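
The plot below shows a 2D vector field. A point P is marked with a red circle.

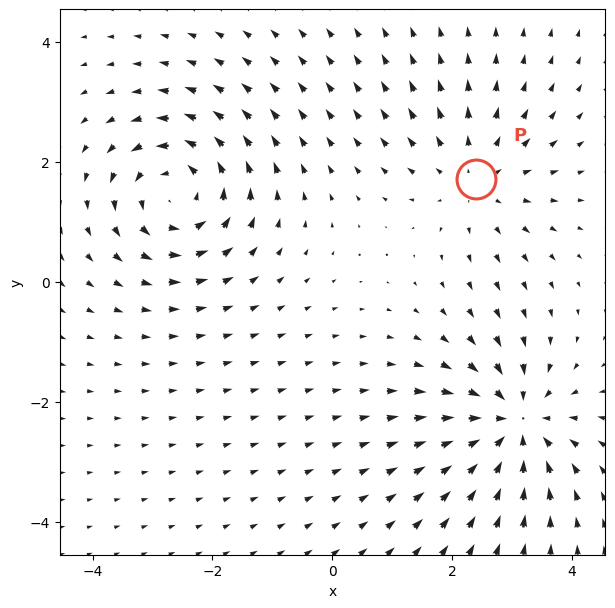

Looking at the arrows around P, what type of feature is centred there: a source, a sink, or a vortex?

source

At P (2.4, 1.7) the arrows spread outward. Divergence about +2, curl ≈0 — positive divergence with near-zero curl is a source.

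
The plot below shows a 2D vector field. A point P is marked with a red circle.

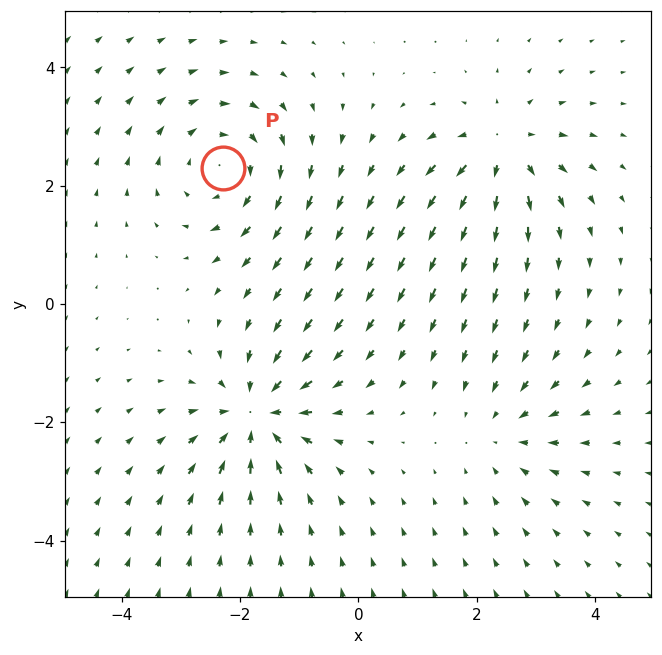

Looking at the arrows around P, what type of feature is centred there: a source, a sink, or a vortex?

At P (-2.3, 2.3) the arrows circulate clockwise. Divergence ≈0, curl about -3 — near-zero divergence with nonzero curl is a vortex.

vortex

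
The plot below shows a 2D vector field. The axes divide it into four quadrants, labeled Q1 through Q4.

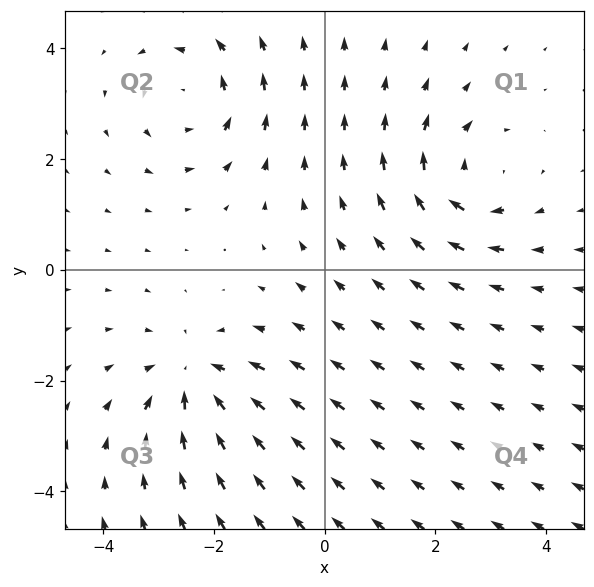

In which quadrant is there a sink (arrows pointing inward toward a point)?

Q3

The sink sits at approximately (-2.4, -2.0), which lies in quadrant Q3. The divergence there is about -4, negative as expected for a sink.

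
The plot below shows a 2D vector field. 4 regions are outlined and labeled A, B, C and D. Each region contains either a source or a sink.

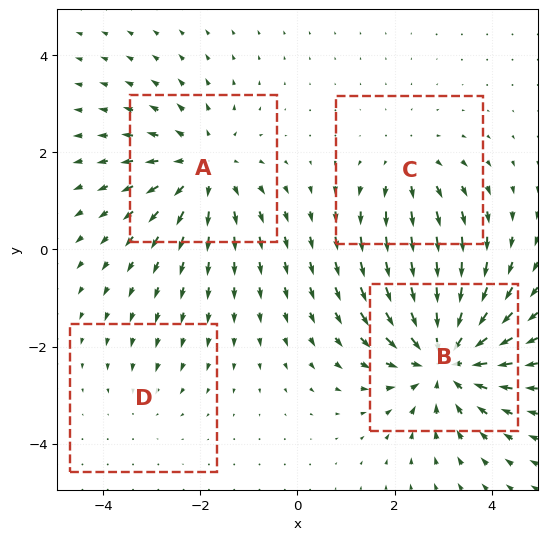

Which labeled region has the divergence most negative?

Divergence at each region's feature centre — A: about +4, B: about -6, C: about +3, D: about -2. Region B is most negative.

B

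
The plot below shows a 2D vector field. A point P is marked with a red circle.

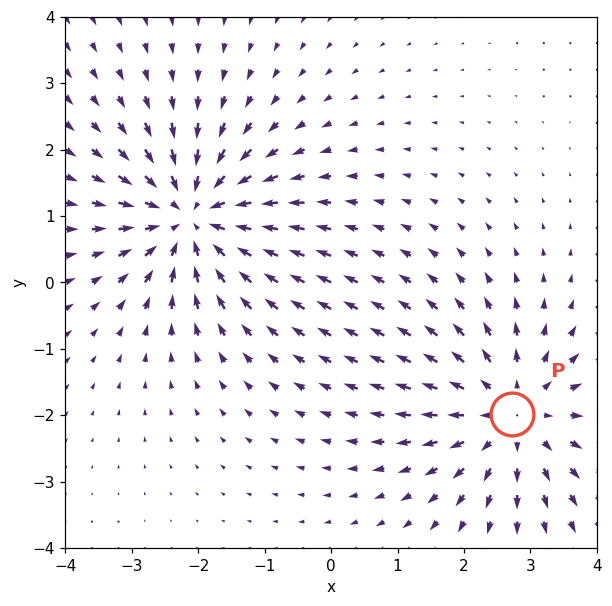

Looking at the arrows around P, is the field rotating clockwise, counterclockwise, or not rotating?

Near P at (2.7, -2.0) the arrows show no circulation. The curl there is ≈0.

not rotating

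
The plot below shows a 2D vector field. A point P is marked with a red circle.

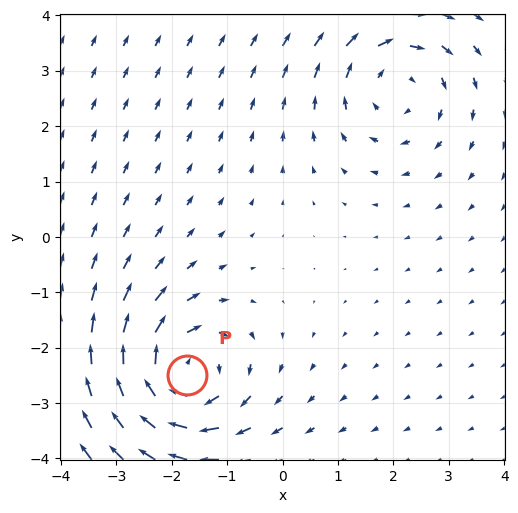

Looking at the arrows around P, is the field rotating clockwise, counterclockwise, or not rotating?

Near P at (-1.7, -2.5) the arrows circulate clockwise. The curl (z-component) there is about -6; negative curl means clockwise rotation.

clockwise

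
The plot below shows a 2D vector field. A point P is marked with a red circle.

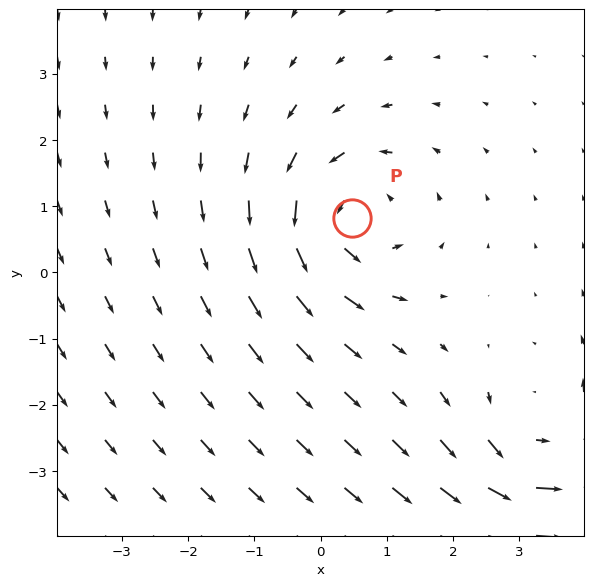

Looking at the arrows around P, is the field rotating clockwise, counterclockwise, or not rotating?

counterclockwise

Near P at (0.5, 0.8) the arrows circulate counterclockwise. The curl (z-component) there is about +5; positive curl means counterclockwise rotation.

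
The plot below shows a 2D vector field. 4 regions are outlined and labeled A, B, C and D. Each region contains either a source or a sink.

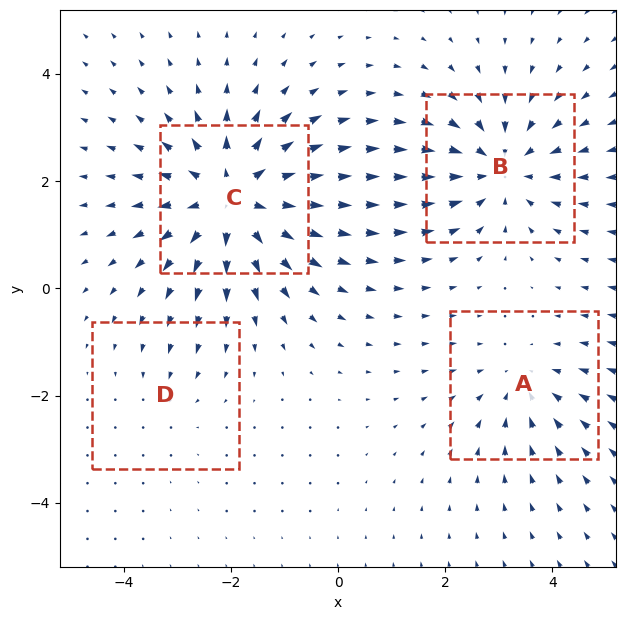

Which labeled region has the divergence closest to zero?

D

Divergence at each region's feature centre — A: about -3, B: about -5, C: about +6, D: about -2. Region D is closest to zero.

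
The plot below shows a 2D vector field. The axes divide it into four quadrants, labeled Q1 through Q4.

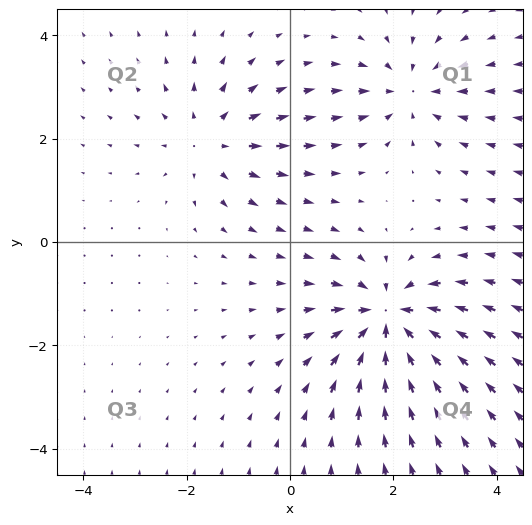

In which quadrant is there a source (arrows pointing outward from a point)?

The source sits at approximately (-1.5, 2.0), which lies in quadrant Q2. The divergence there is about +3, positive as expected for a source.

Q2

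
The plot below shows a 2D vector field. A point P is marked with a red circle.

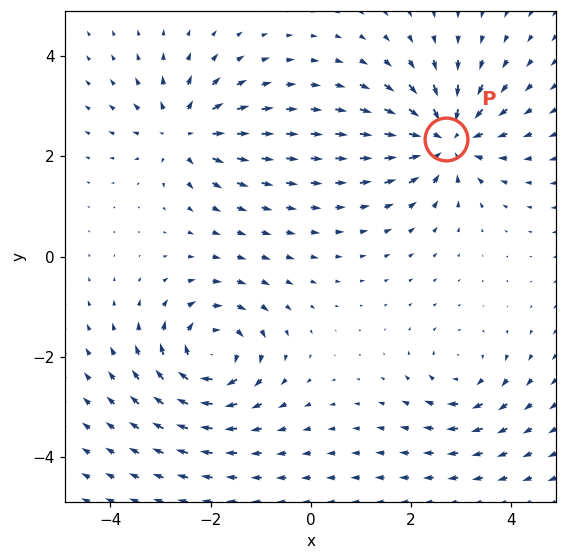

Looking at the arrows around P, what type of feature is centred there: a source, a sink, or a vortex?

sink

At P (2.7, 2.3) the arrows converge inward. Divergence about -6, curl ≈0 — negative divergence with near-zero curl is a sink.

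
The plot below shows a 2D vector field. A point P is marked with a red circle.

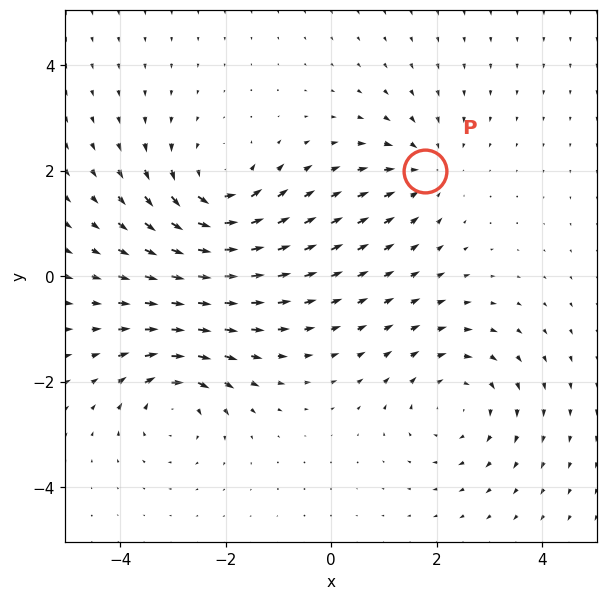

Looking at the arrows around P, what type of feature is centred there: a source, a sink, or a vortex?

sink

At P (1.8, 2.0) the arrows converge inward. Divergence about -3, curl ≈0 — negative divergence with near-zero curl is a sink.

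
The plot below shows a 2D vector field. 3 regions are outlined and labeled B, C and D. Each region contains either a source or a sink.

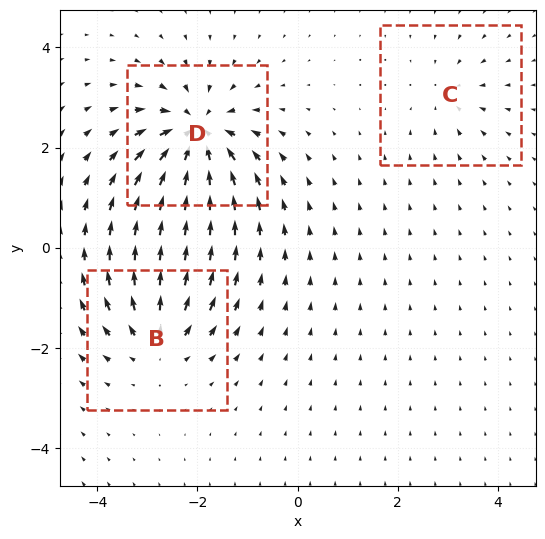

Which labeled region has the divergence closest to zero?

C

Divergence at each region's feature centre — B: about +4, C: about -2, D: about -6. Region C is closest to zero.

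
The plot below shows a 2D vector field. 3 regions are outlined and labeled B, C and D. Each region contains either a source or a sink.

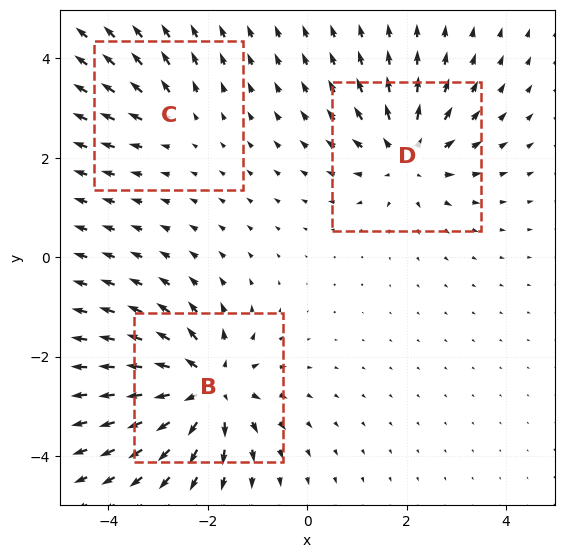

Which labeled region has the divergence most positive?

Divergence at each region's feature centre — B: about +5, C: about +2, D: about +4. Region B is most positive.

B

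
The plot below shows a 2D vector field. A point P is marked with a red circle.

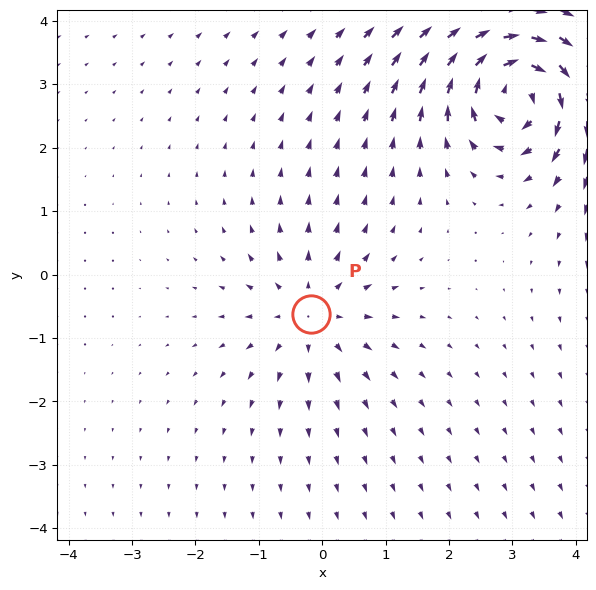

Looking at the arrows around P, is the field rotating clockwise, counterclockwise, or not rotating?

Near P at (-0.2, -0.6) the arrows show no circulation. The curl there is ≈0.

not rotating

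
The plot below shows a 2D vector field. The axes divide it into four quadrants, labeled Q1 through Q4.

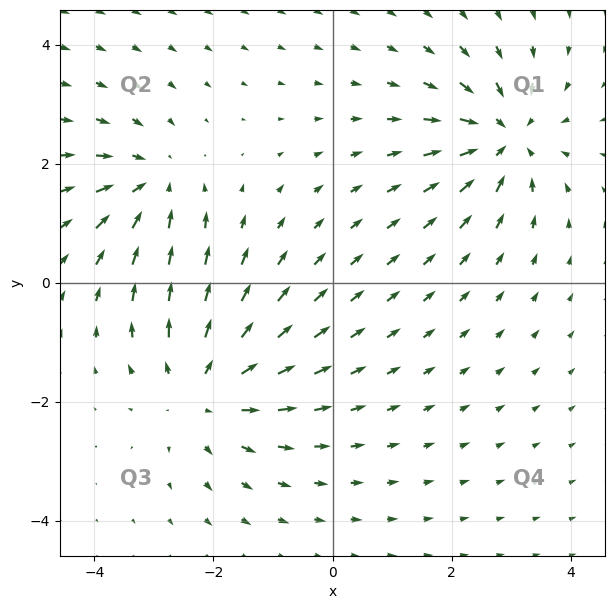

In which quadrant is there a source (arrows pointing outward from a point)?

Q3

The source sits at approximately (-2.2, -1.8), which lies in quadrant Q3. The divergence there is about +4, positive as expected for a source.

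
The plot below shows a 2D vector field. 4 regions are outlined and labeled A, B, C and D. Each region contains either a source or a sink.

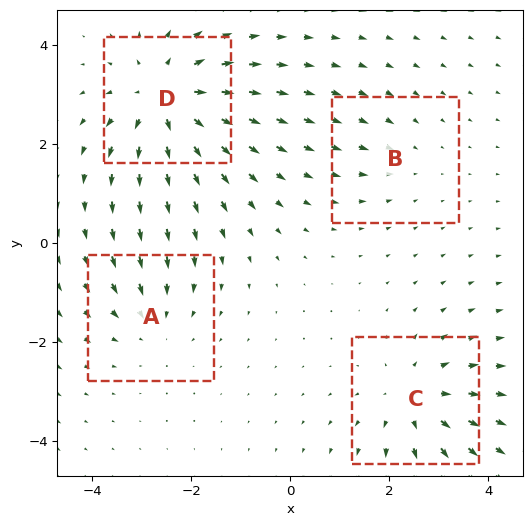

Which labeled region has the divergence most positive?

D

Divergence at each region's feature centre — A: about -3, B: about -2, C: about +4, D: about +6. Region D is most positive.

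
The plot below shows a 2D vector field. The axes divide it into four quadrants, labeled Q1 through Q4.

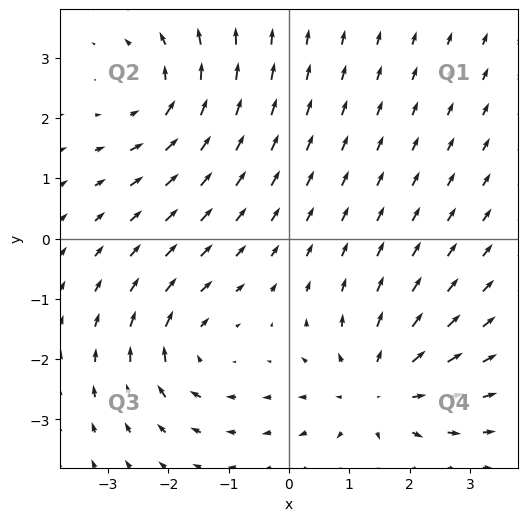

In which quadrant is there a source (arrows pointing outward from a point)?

The source sits at approximately (1.5, -2.5), which lies in quadrant Q4. The divergence there is about +4, positive as expected for a source.

Q4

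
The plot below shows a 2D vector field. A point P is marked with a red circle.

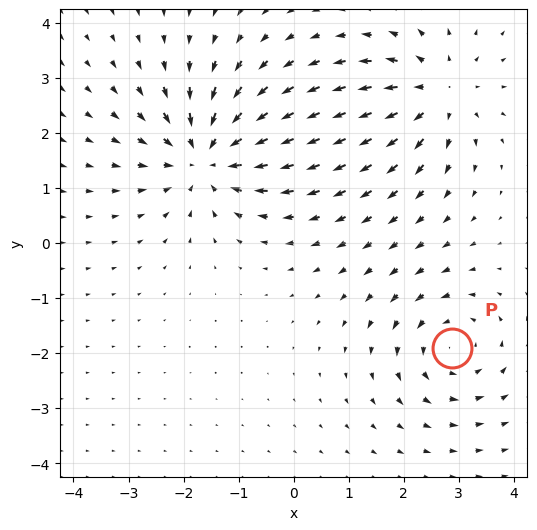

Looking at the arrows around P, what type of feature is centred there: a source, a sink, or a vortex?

At P (2.9, -1.9) the arrows circulate counterclockwise. Divergence ≈0, curl about +3 — near-zero divergence with nonzero curl is a vortex.

vortex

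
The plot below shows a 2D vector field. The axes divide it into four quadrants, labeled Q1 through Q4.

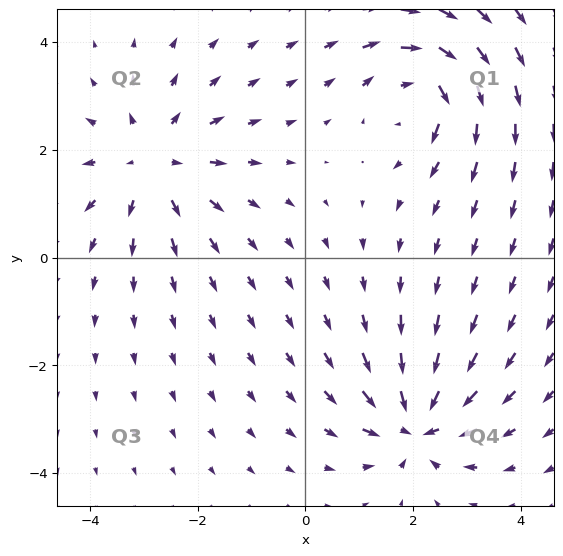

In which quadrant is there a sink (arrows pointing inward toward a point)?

Q4

The sink sits at approximately (2.1, -3.1), which lies in quadrant Q4. The divergence there is about -5, negative as expected for a sink.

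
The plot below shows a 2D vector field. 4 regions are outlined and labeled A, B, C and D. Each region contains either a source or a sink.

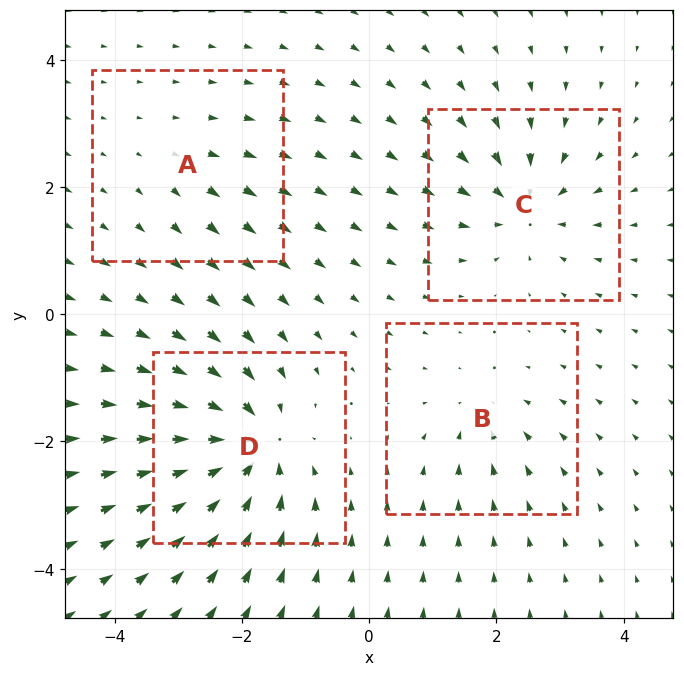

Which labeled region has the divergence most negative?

Divergence at each region's feature centre — A: about +2, B: about -4, C: about -6, D: about -8. Region D is most negative.

D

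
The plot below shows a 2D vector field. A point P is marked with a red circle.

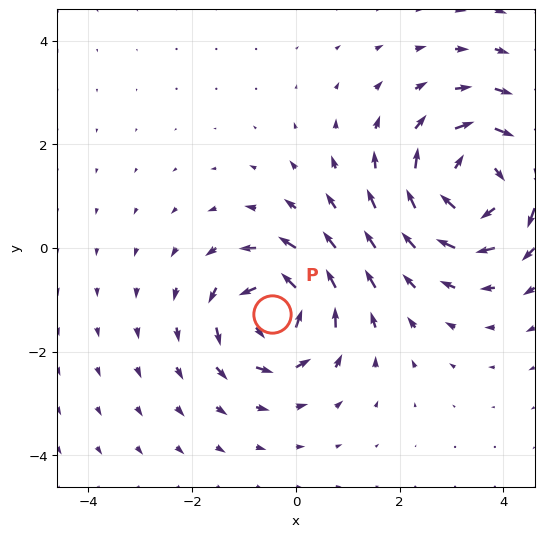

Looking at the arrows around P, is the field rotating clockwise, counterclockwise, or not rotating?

Near P at (-0.5, -1.3) the arrows circulate counterclockwise. The curl (z-component) there is about +5; positive curl means counterclockwise rotation.

counterclockwise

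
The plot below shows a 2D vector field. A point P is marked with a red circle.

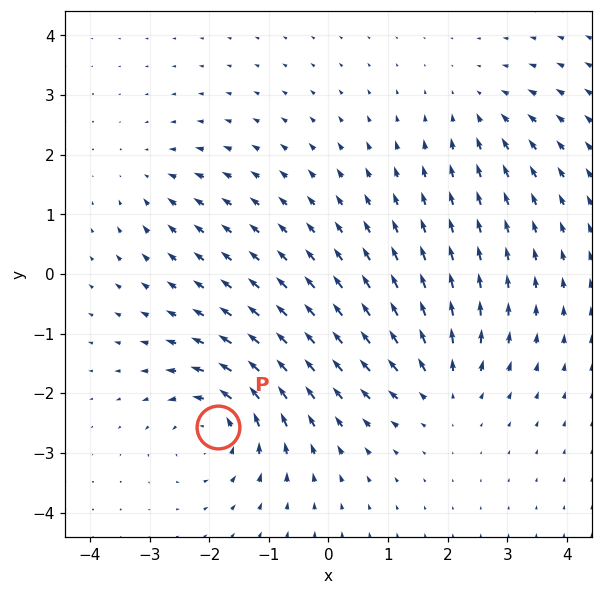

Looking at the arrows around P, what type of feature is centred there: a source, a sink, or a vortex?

vortex

At P (-1.9, -2.6) the arrows circulate counterclockwise. Divergence ≈0, curl about +6 — near-zero divergence with nonzero curl is a vortex.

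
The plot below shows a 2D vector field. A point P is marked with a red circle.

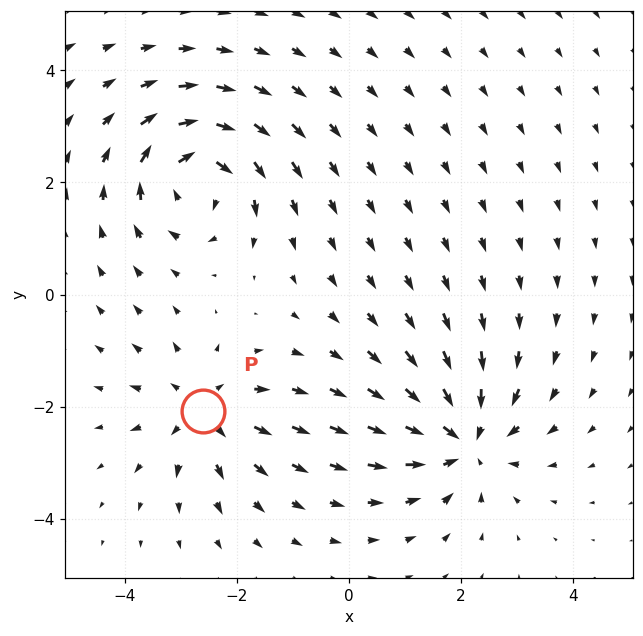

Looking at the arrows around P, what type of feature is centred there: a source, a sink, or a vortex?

source

At P (-2.6, -2.1) the arrows spread outward. Divergence about +4, curl ≈0 — positive divergence with near-zero curl is a source.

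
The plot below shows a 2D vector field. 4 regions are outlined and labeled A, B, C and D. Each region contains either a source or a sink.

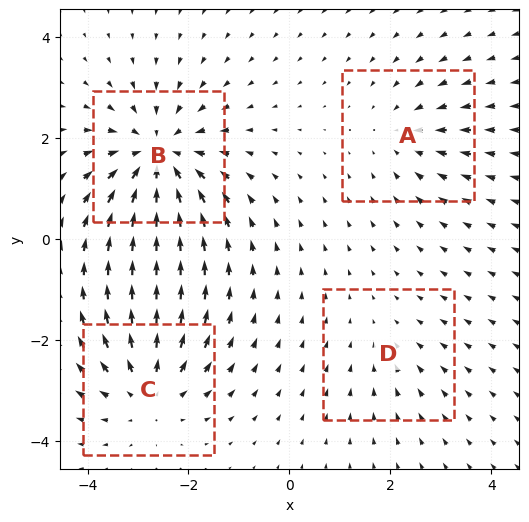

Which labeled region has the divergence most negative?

B

Divergence at each region's feature centre — A: about -3, B: about -6, C: about +5, D: about -2. Region B is most negative.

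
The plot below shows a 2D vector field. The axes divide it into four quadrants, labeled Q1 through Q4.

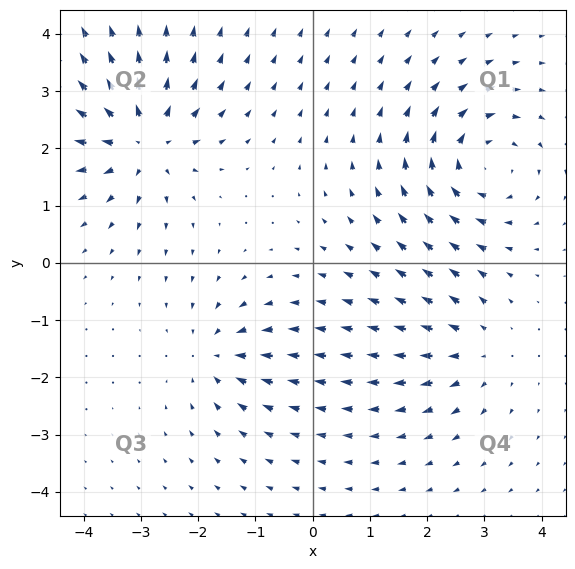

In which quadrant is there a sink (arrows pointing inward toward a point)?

Q3

The sink sits at approximately (-1.7, -1.6), which lies in quadrant Q3. The divergence there is about -4, negative as expected for a sink.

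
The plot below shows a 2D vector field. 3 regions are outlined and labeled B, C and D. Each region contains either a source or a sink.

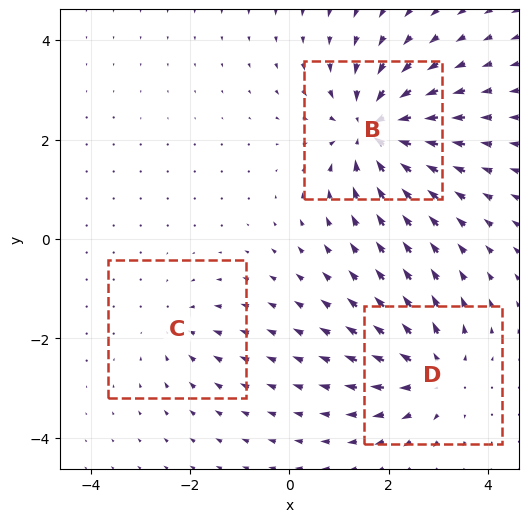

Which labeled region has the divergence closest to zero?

Divergence at each region's feature centre — B: about -5, C: about -2, D: about +4. Region C is closest to zero.

C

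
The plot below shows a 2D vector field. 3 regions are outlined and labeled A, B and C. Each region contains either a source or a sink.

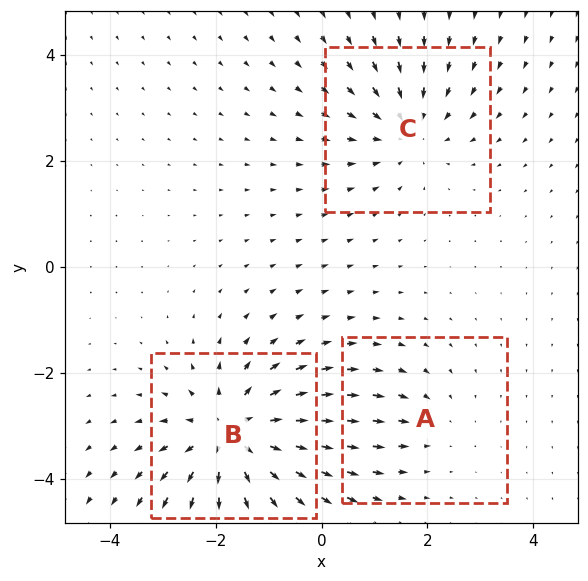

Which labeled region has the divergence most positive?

Divergence at each region's feature centre — A: about -2, B: about +4, C: about -3. Region B is most positive.

B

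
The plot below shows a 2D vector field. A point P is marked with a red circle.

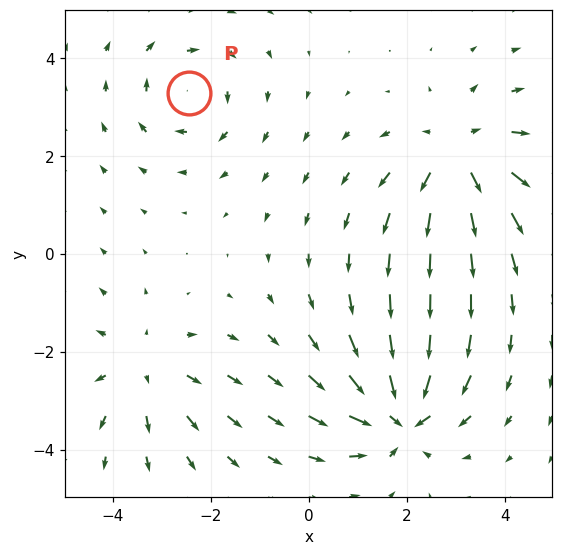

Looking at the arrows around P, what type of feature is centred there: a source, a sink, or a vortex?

vortex

At P (-2.4, 3.3) the arrows circulate clockwise. Divergence ≈0, curl about -3 — near-zero divergence with nonzero curl is a vortex.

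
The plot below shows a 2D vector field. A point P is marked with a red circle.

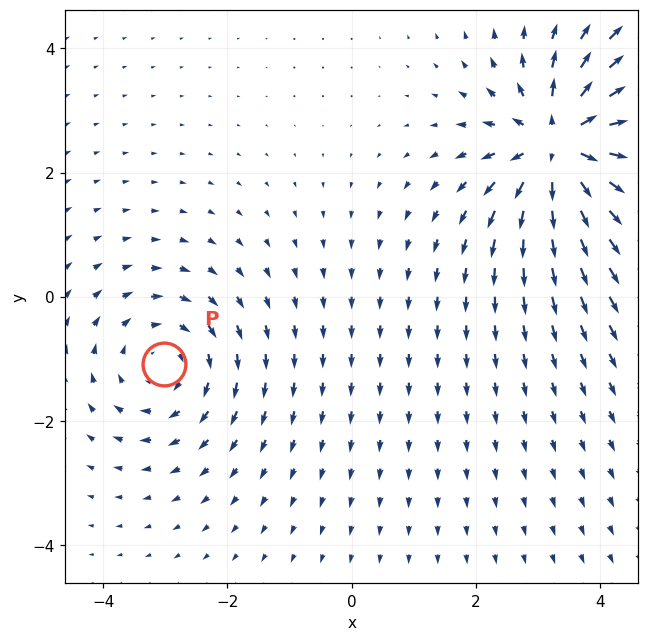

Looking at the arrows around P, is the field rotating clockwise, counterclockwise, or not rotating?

clockwise

Near P at (-3.0, -1.1) the arrows circulate clockwise. The curl (z-component) there is about -3; negative curl means clockwise rotation.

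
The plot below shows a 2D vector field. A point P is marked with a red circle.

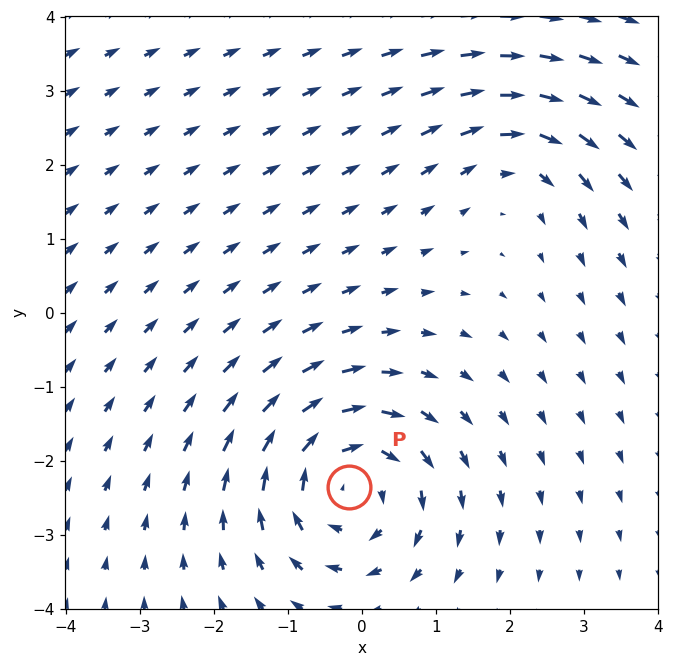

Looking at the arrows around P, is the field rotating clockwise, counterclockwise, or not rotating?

clockwise

Near P at (-0.2, -2.4) the arrows circulate clockwise. The curl (z-component) there is about -5; negative curl means clockwise rotation.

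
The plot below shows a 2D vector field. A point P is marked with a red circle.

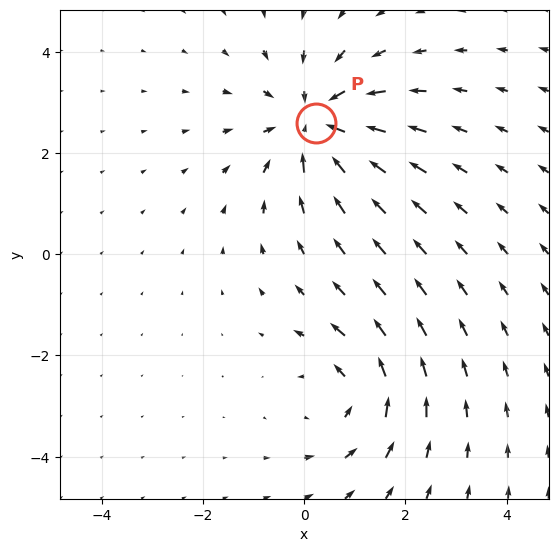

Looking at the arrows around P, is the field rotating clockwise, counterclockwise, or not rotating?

Near P at (0.2, 2.6) the arrows show no circulation. The curl there is ≈0.

not rotating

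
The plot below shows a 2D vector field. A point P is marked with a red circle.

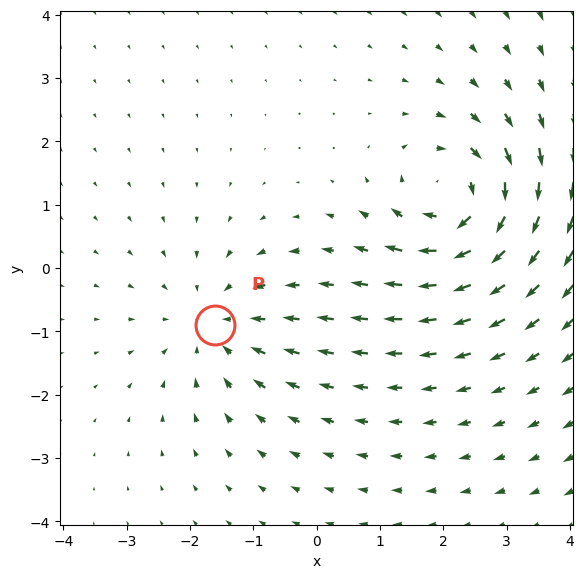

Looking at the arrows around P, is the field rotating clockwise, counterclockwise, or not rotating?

Near P at (-1.6, -0.9) the arrows show no circulation. The curl there is ≈0.

not rotating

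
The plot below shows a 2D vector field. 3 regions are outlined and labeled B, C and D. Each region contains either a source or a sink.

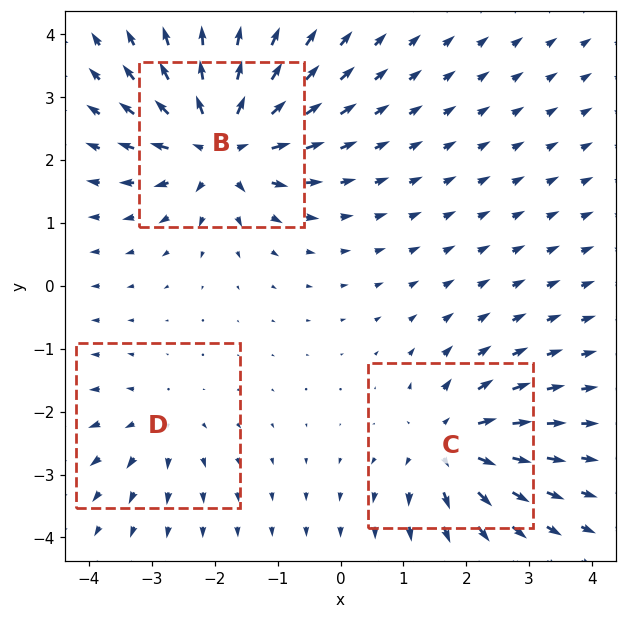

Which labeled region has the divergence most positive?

Divergence at each region's feature centre — B: about +6, C: about +4, D: about +2. Region B is most positive.

B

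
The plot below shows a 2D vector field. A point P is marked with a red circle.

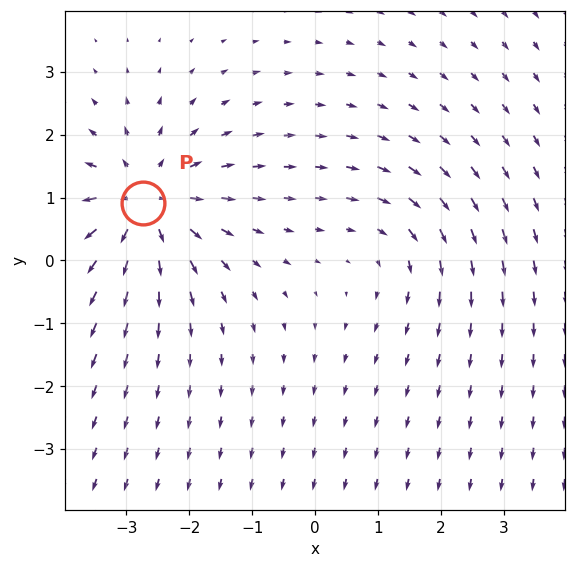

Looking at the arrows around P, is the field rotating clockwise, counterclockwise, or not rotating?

not rotating

Near P at (-2.7, 0.9) the arrows show no circulation. The curl there is ≈0.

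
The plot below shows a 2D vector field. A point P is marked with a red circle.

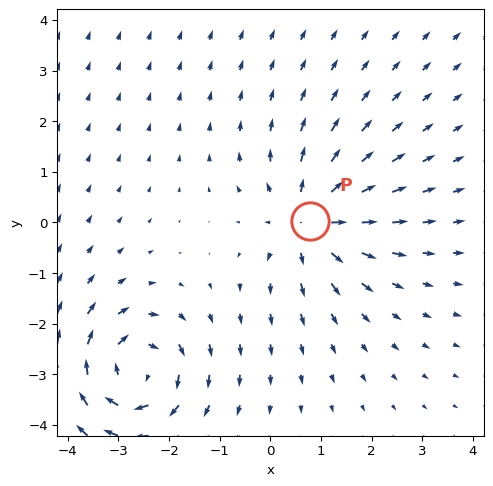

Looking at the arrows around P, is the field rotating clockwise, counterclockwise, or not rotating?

Near P at (0.8, 0.0) the arrows show no circulation. The curl there is ≈0.

not rotating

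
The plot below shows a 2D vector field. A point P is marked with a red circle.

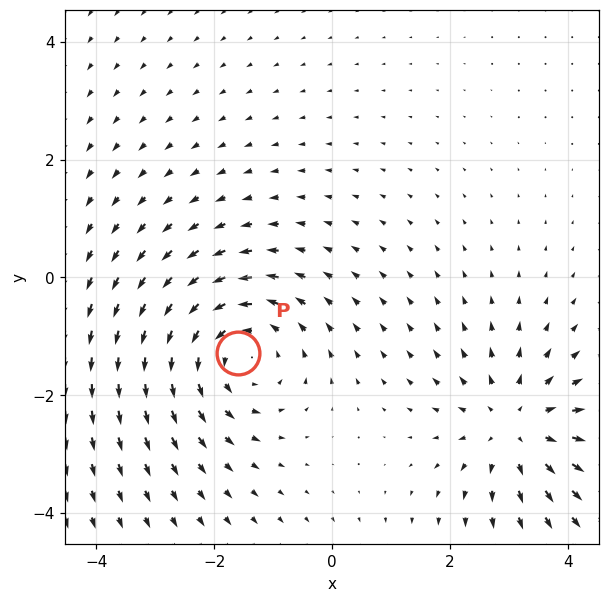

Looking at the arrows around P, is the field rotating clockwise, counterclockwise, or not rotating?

Near P at (-1.6, -1.3) the arrows circulate counterclockwise. The curl (z-component) there is about +4; positive curl means counterclockwise rotation.

counterclockwise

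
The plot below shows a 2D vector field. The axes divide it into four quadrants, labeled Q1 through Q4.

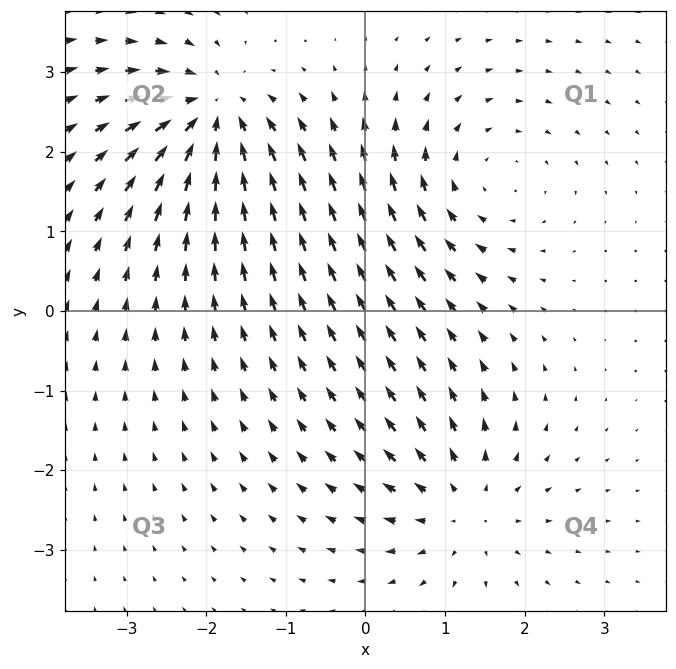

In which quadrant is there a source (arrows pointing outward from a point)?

Q4

The source sits at approximately (1.2, -2.5), which lies in quadrant Q4. The divergence there is about +3, positive as expected for a source.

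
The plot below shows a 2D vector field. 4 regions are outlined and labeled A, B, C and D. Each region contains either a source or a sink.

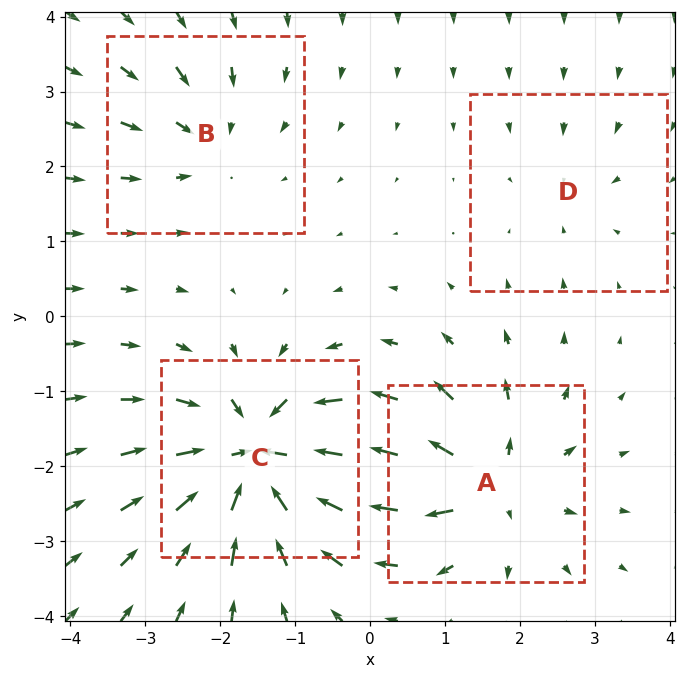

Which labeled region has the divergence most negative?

Divergence at each region's feature centre — A: about +7, B: about -4, C: about -9, D: about -3. Region C is most negative.

C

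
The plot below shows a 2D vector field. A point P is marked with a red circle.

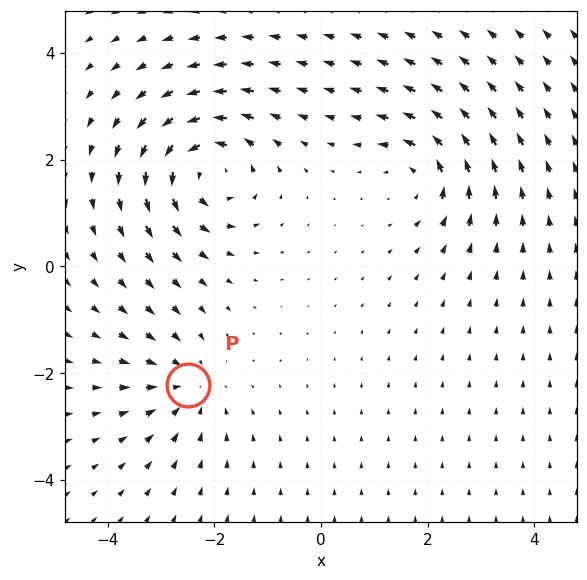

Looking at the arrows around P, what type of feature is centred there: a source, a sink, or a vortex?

sink

At P (-2.5, -2.2) the arrows converge inward. Divergence about -3, curl ≈0 — negative divergence with near-zero curl is a sink.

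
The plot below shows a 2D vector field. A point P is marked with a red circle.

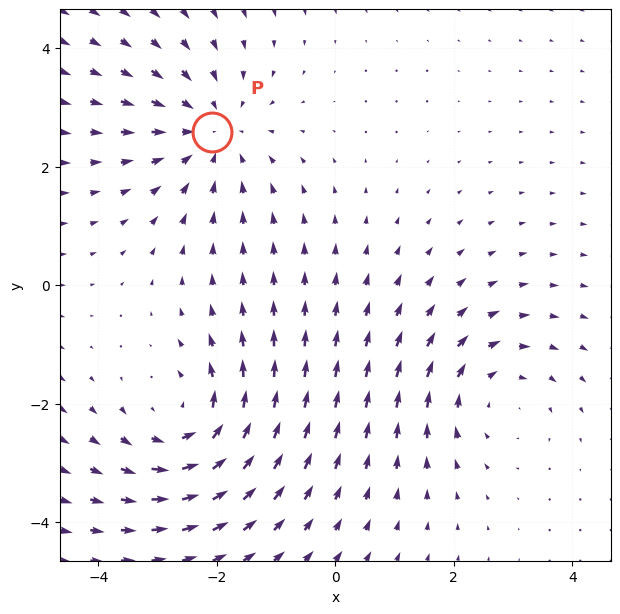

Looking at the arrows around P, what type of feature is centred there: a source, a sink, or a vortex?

At P (-2.1, 2.6) the arrows converge inward. Divergence about -3, curl ≈0 — negative divergence with near-zero curl is a sink.

sink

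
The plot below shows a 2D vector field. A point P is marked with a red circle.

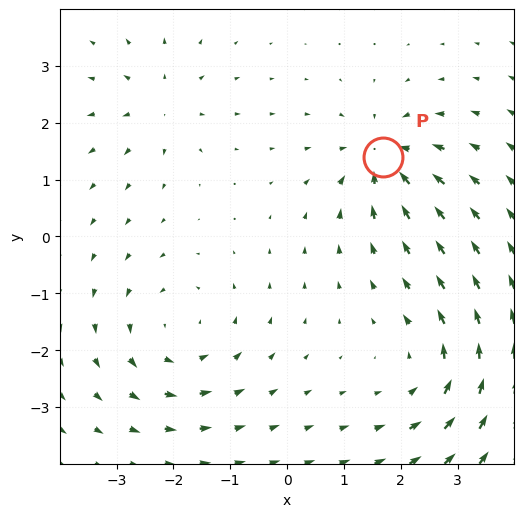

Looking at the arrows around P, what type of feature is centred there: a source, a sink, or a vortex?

At P (1.7, 1.4) the arrows converge inward. Divergence about -6, curl ≈0 — negative divergence with near-zero curl is a sink.

sink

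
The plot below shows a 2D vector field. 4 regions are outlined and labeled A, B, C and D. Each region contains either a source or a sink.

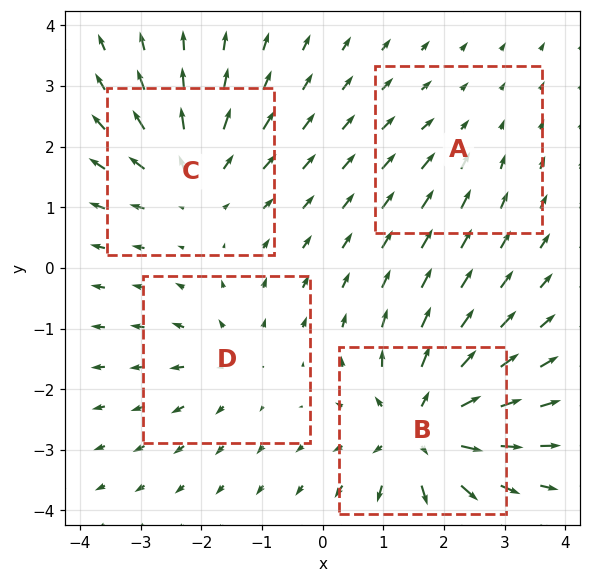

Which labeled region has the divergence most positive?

B

Divergence at each region's feature centre — A: about -2, B: about +7, C: about +5, D: about +3. Region B is most positive.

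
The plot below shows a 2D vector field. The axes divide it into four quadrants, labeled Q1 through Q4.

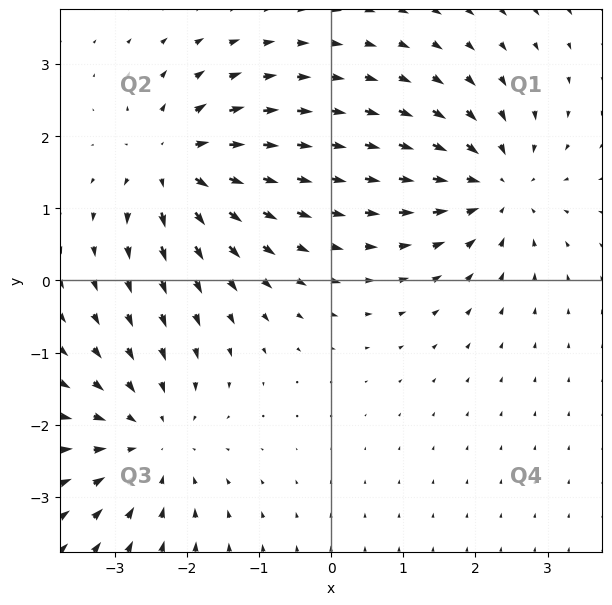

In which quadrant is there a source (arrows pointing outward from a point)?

The source sits at approximately (-2.2, 1.6), which lies in quadrant Q2. The divergence there is about +6, positive as expected for a source.

Q2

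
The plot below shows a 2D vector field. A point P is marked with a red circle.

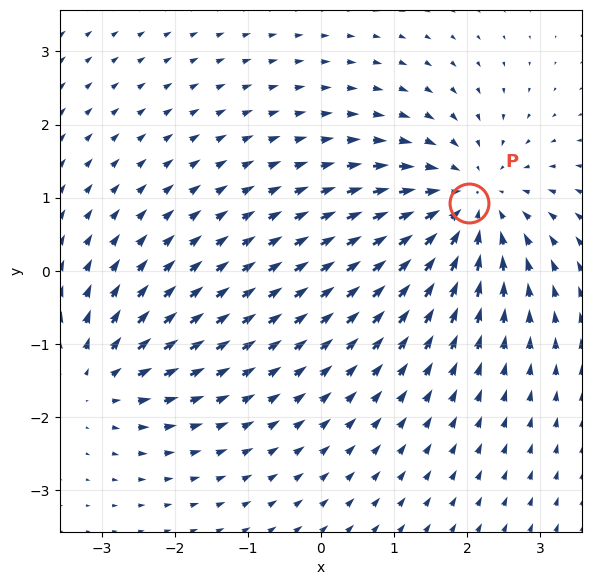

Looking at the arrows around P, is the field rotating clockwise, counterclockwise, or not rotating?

not rotating

Near P at (2.0, 0.9) the arrows show no circulation. The curl there is ≈0.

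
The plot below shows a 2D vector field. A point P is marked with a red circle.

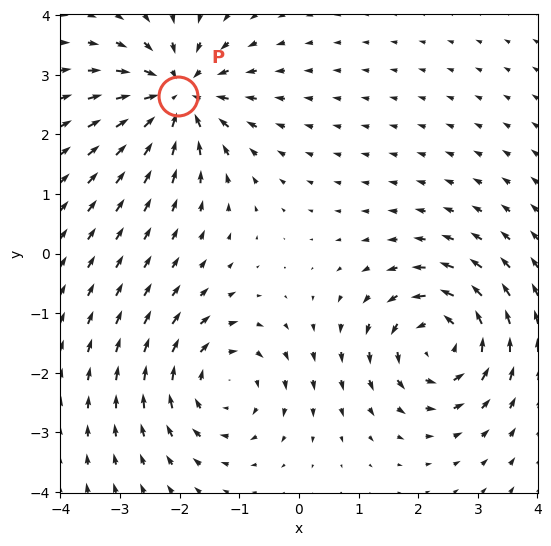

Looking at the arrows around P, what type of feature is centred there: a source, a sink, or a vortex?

At P (-2.0, 2.6) the arrows converge inward. Divergence about -5, curl ≈0 — negative divergence with near-zero curl is a sink.

sink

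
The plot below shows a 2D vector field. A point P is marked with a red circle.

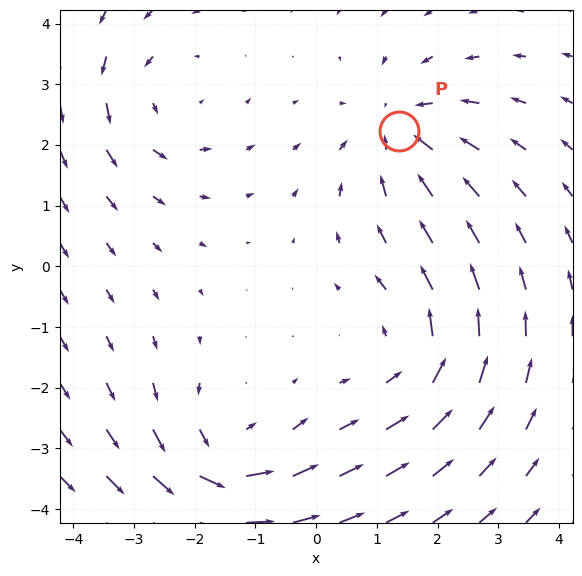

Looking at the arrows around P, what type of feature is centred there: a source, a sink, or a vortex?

sink

At P (1.4, 2.2) the arrows converge inward. Divergence about -4, curl ≈0 — negative divergence with near-zero curl is a sink.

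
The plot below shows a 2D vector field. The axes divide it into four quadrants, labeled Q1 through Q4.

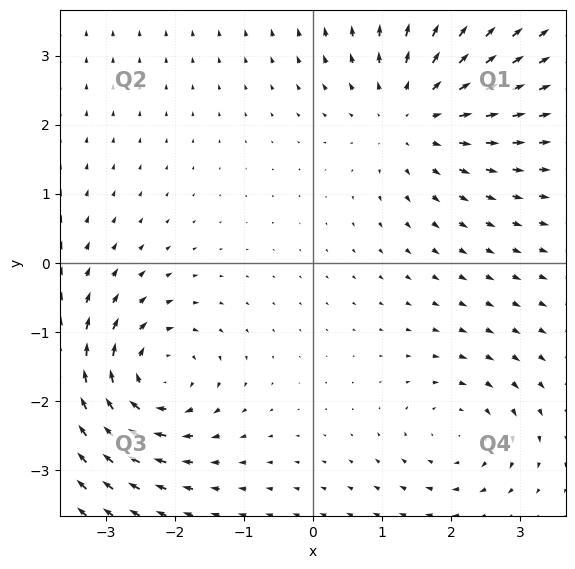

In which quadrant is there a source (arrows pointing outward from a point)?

The source sits at approximately (1.4, 2.2), which lies in quadrant Q1. The divergence there is about +4, positive as expected for a source.

Q1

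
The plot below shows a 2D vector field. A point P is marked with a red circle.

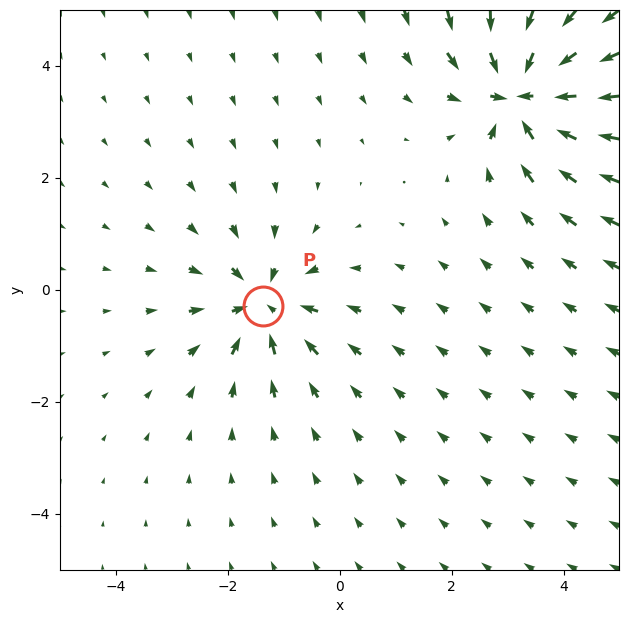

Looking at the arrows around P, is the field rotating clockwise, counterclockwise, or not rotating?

not rotating

Near P at (-1.4, -0.3) the arrows show no circulation. The curl there is ≈0.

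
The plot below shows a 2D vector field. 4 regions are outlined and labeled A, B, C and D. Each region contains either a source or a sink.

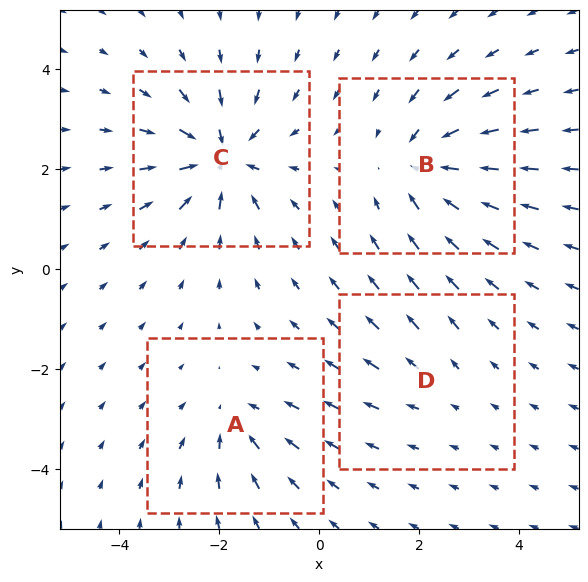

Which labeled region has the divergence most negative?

Divergence at each region's feature centre — A: about -4, B: about -5, C: about -7, D: about +2. Region C is most negative.

C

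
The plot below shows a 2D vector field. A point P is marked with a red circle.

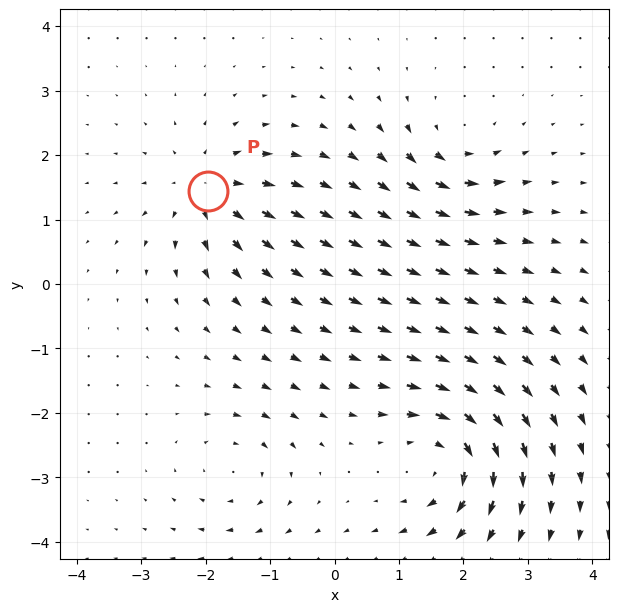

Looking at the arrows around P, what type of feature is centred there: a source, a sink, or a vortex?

source

At P (-2.0, 1.4) the arrows spread outward. Divergence about +5, curl ≈0 — positive divergence with near-zero curl is a source.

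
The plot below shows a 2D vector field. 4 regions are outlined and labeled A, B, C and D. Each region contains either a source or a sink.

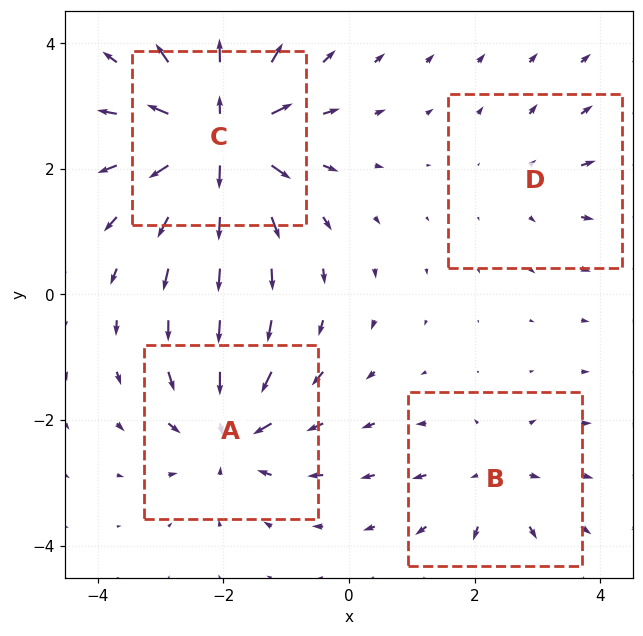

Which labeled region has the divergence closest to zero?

Divergence at each region's feature centre — A: about -6, B: about +4, C: about +9, D: about +3. Region D is closest to zero.

D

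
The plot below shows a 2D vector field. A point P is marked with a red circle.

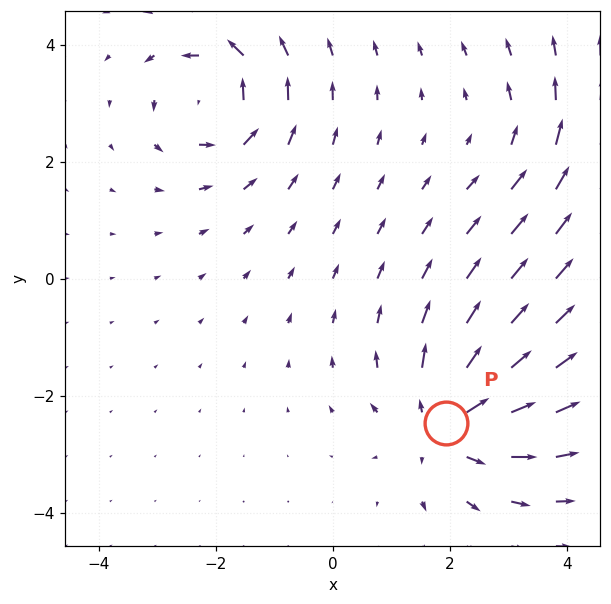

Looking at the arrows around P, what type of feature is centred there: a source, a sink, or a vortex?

source

At P (1.9, -2.5) the arrows spread outward. Divergence about +5, curl ≈0 — positive divergence with near-zero curl is a source.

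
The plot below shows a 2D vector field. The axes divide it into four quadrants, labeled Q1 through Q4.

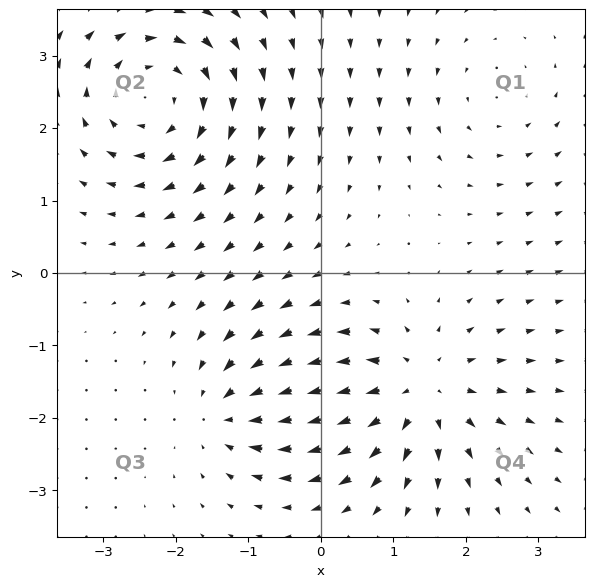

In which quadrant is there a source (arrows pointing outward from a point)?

The source sits at approximately (1.3, -1.6), which lies in quadrant Q4. The divergence there is about +5, positive as expected for a source.

Q4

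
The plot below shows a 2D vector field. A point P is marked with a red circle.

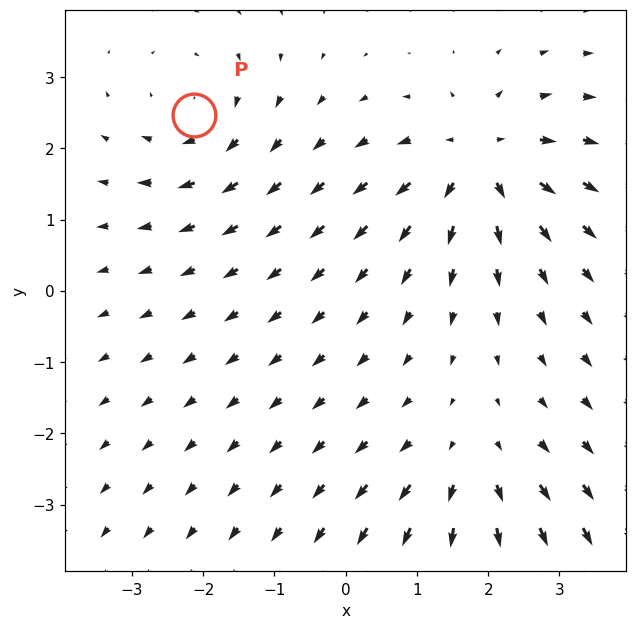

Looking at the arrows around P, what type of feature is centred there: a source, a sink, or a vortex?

vortex

At P (-2.1, 2.5) the arrows circulate clockwise. Divergence ≈0, curl about -3 — near-zero divergence with nonzero curl is a vortex.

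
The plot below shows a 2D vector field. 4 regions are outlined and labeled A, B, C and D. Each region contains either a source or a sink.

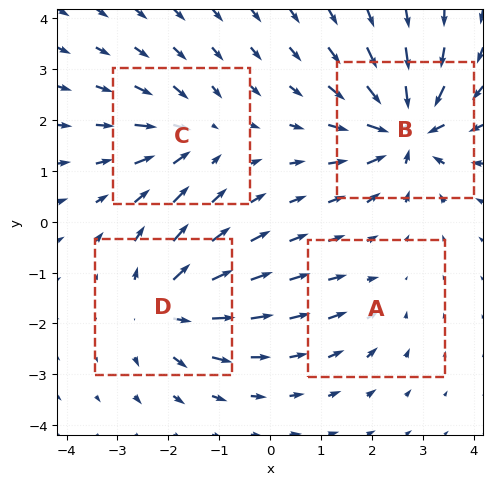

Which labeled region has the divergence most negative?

Divergence at each region's feature centre — A: about -3, B: about -8, C: about -4, D: about +6. Region B is most negative.

B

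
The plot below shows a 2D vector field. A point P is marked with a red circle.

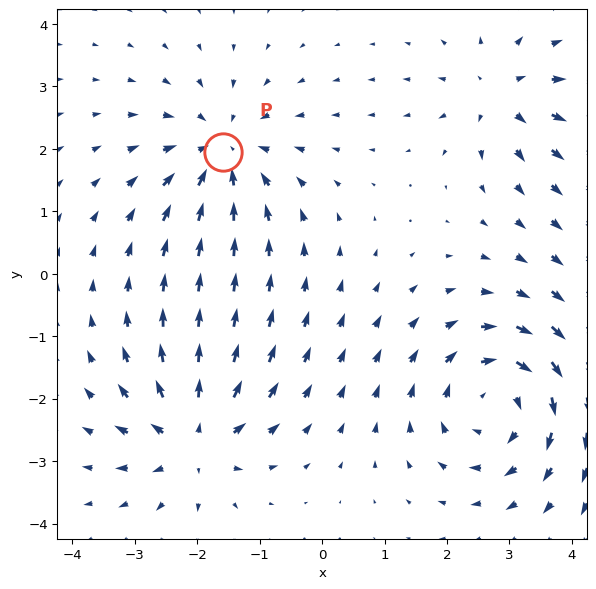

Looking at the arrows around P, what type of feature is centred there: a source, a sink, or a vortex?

sink

At P (-1.6, 2.0) the arrows converge inward. Divergence about -4, curl ≈0 — negative divergence with near-zero curl is a sink.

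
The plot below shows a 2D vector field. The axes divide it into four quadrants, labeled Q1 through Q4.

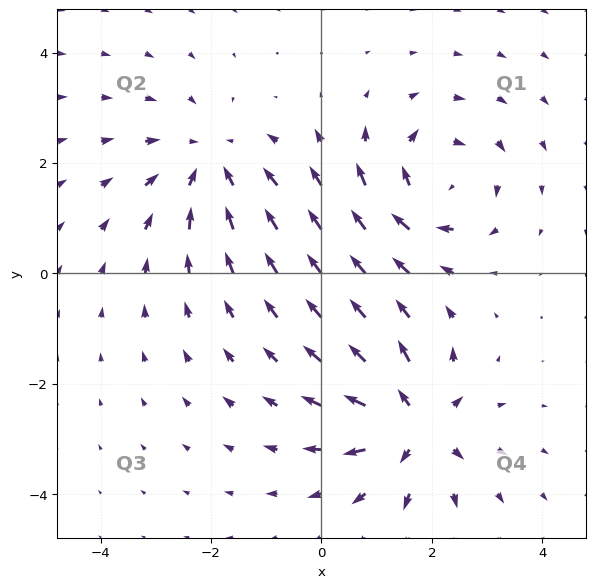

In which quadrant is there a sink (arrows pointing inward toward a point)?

Q2

The sink sits at approximately (-2.0, 2.0), which lies in quadrant Q2. The divergence there is about -4, negative as expected for a sink.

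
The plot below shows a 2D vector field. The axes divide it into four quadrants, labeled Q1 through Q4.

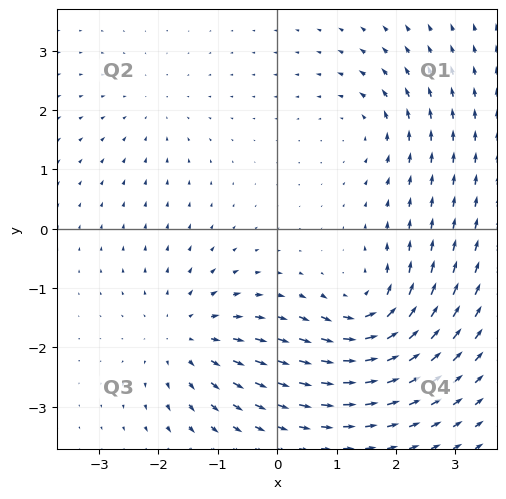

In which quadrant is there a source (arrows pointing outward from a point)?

Q3

The source sits at approximately (-1.5, -1.8), which lies in quadrant Q3. The divergence there is about +4, positive as expected for a source.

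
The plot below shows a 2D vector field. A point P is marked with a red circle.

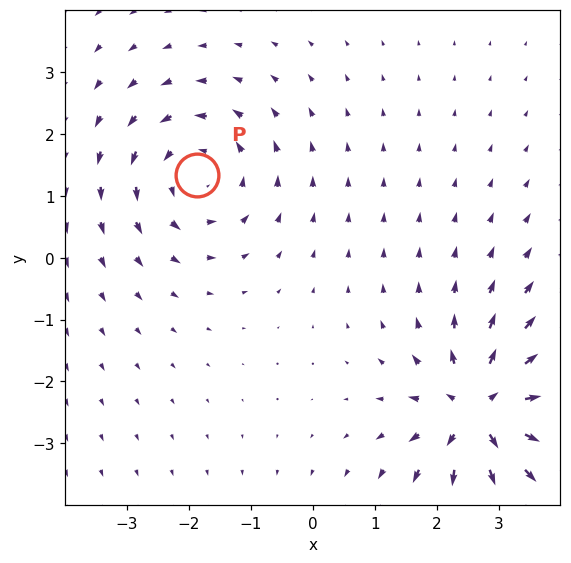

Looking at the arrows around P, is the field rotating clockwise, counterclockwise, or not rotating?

Near P at (-1.9, 1.3) the arrows circulate counterclockwise. The curl (z-component) there is about +3; positive curl means counterclockwise rotation.

counterclockwise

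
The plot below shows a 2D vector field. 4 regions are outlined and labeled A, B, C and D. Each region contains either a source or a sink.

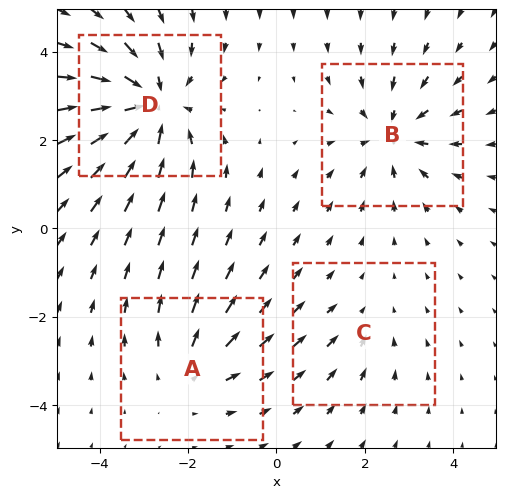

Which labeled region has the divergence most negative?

D

Divergence at each region's feature centre — A: about +3, B: about -4, C: about -2, D: about -6. Region D is most negative.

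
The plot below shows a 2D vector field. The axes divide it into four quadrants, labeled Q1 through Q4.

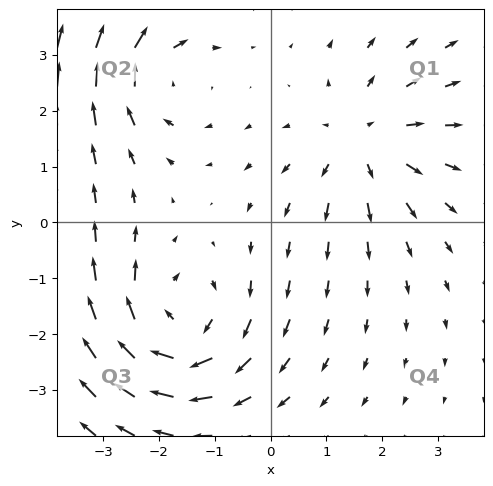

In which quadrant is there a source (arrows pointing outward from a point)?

Q1

The source sits at approximately (1.7, 1.4), which lies in quadrant Q1. The divergence there is about +3, positive as expected for a source.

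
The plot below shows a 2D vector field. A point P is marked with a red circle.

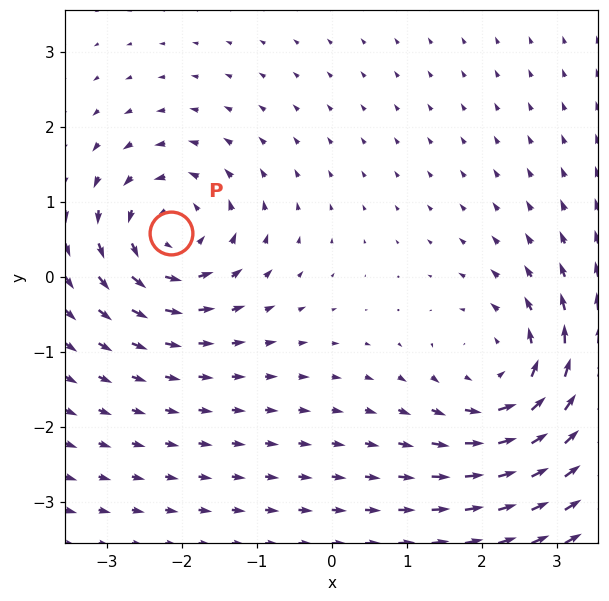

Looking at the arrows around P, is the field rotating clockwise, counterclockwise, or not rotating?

Near P at (-2.1, 0.6) the arrows circulate counterclockwise. The curl (z-component) there is about +6; positive curl means counterclockwise rotation.

counterclockwise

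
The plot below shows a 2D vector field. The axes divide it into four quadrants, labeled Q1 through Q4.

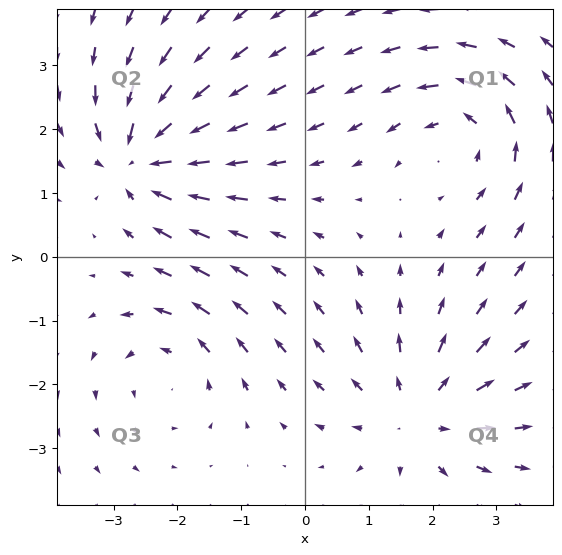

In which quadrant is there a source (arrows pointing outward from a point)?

Q4

The source sits at approximately (1.8, -2.5), which lies in quadrant Q4. The divergence there is about +4, positive as expected for a source.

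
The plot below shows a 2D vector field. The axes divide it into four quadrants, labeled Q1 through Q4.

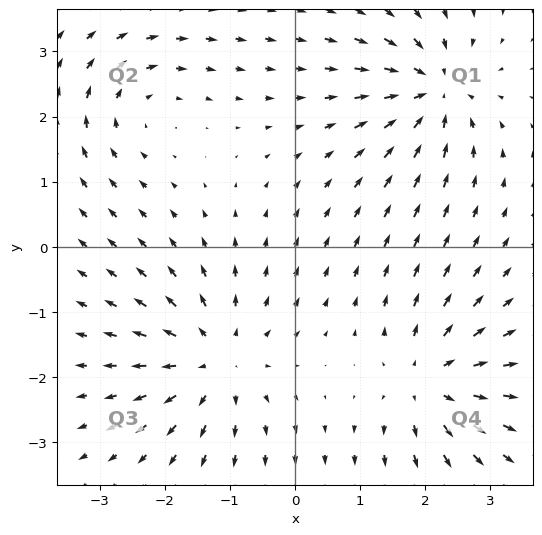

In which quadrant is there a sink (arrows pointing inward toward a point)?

Q1

The sink sits at approximately (2.1, 2.4), which lies in quadrant Q1. The divergence there is about -6, negative as expected for a sink.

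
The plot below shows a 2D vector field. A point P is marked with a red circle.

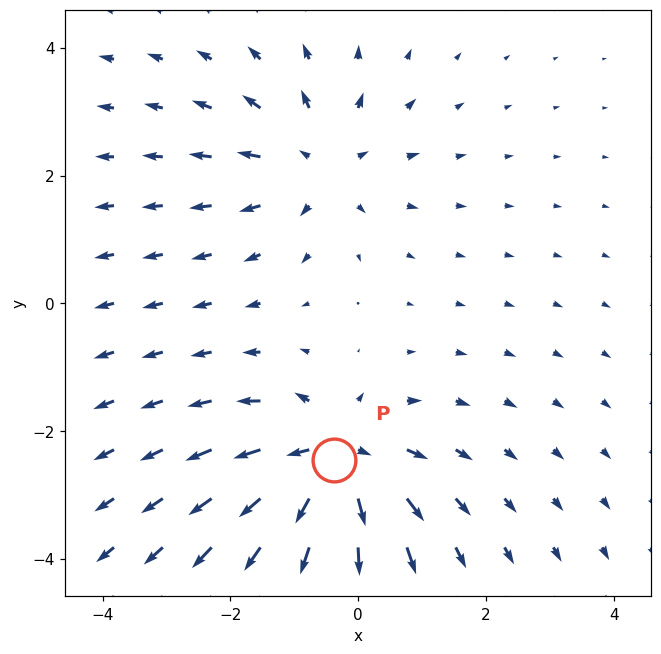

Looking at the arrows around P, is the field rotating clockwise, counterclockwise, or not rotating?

Near P at (-0.4, -2.5) the arrows show no circulation. The curl there is ≈0.

not rotating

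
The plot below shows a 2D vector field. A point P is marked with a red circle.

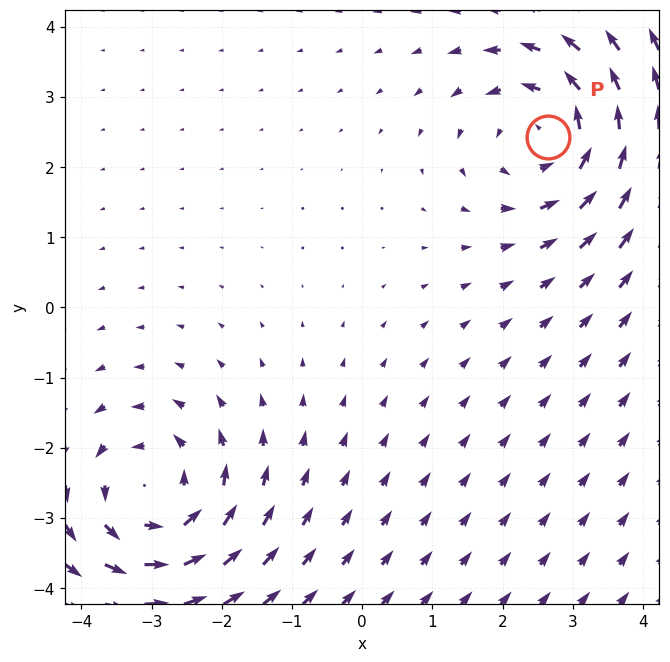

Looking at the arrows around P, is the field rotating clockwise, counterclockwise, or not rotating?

Near P at (2.6, 2.4) the arrows circulate counterclockwise. The curl (z-component) there is about +4; positive curl means counterclockwise rotation.

counterclockwise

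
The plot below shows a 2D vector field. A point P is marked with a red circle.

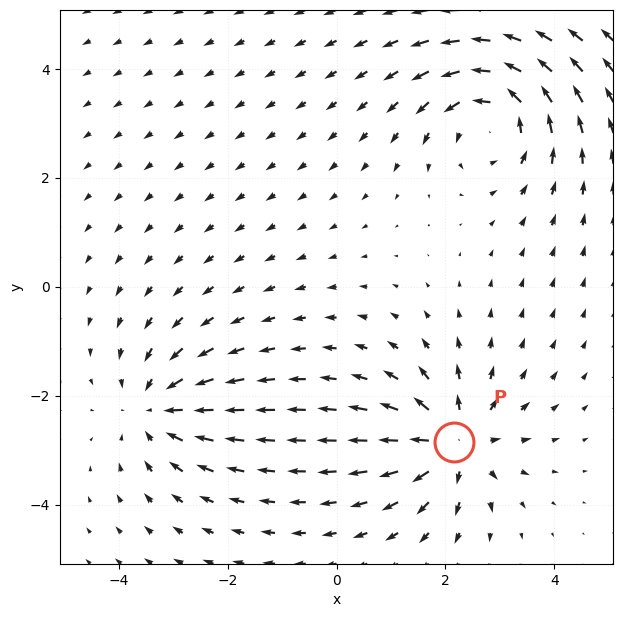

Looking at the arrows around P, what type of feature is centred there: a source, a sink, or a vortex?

source

At P (2.2, -2.9) the arrows spread outward. Divergence about +5, curl ≈0 — positive divergence with near-zero curl is a source.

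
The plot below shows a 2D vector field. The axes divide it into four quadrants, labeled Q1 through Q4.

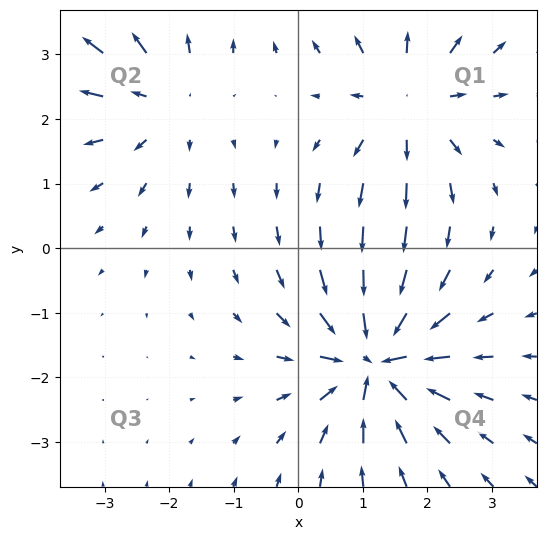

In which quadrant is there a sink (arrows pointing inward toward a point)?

The sink sits at approximately (1.2, -1.7), which lies in quadrant Q4. The divergence there is about -5, negative as expected for a sink.

Q4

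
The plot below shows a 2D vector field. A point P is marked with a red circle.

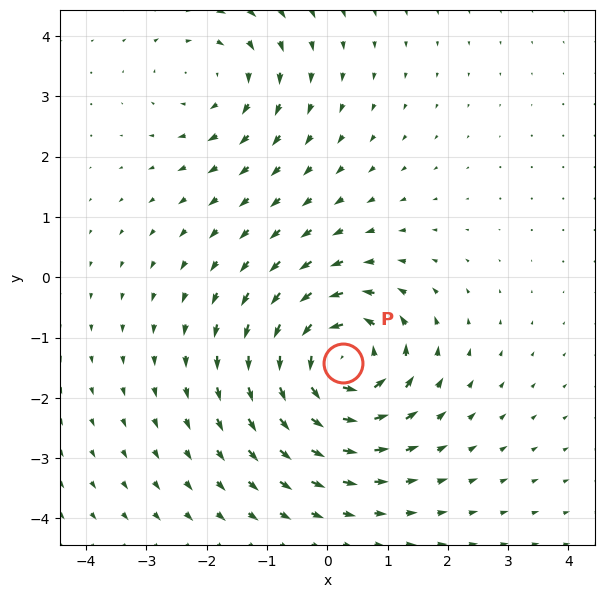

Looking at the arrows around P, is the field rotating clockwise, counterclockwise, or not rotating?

counterclockwise

Near P at (0.3, -1.4) the arrows circulate counterclockwise. The curl (z-component) there is about +5; positive curl means counterclockwise rotation.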